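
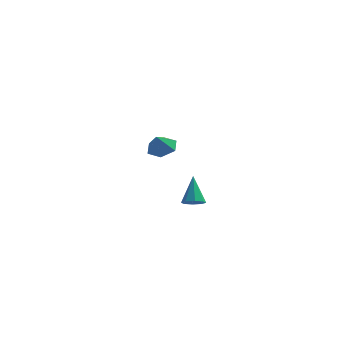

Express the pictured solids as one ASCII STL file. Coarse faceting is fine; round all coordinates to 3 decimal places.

solid 
facet normal 0.096 -0.611 -0.786
outer loop
vertex -0.017 -4.205 -3.438
vertex -0.493 -3.975 -3.675
vertex 0.074 -3.856 -3.698
endloop
endfacet
facet normal 0.892 0.096 0.441
outer loop
vertex -0.017 -4.205 -3.438
vertex 0.074 -3.856 -3.698
vertex -0.647 -3.005 -2.425
endloop
endfacet
facet normal 0.096 -0.610 -0.786
outer loop
vertex 0.074 -3.856 -3.698
vertex -0.493 -3.975 -3.675
vertex -0.168 -3.577 -3.944
endloop
endfacet
facet normal 0.758 0.652 -0.006
outer loop
vertex 0.074 -3.856 -3.698
vertex -0.168 -3.577 -3.944
vertex -0.647 -3.005 -2.425
endloop
endfacet
facet normal 0.097 -0.610 -0.786
outer loop
vertex -0.168 -3.577 -3.944
vertex -0.493 -3.975 -3.675
vertex -0.6 -3.531 -4.033
endloop
endfacet
facet normal 0.162 0.939 -0.302
outer loop
vertex -0.168 -3.577 -3.944
vertex -0.6 -3.531 -4.033
vertex -0.647 -3.005 -2.425
endloop
endfacet
facet normal 0.096 -0.611 -0.786
outer loop
vertex -0.6 -3.531 -4.033
vertex -0.493 -3.975 -3.675
vertex -0.97 -3.745 -3.912
endloop
endfacet
facet normal -0.547 0.791 -0.275
outer loop
vertex -0.6 -3.531 -4.033
vertex -0.97 -3.745 -3.912
vertex -0.647 -3.005 -2.425
endloop
endfacet
facet normal 0.096 -0.610 -0.786
outer loop
vertex -0.97 -3.745 -3.912
vertex -0.493 -3.975 -3.675
vertex -1.061 -4.093 -3.653
endloop
endfacet
facet normal -0.954 0.295 0.061
outer loop
vertex -0.97 -3.745 -3.912
vertex -1.061 -4.093 -3.653
vertex -0.647 -3.005 -2.425
endloop
endfacet
facet normal 0.096 -0.609 -0.787
outer loop
vertex -1.061 -4.093 -3.653
vertex -0.493 -3.975 -3.675
vertex -0.819 -4.373 -3.407
endloop
endfacet
facet normal -0.820 -0.262 0.509
outer loop
vertex -1.061 -4.093 -3.653
vertex -0.819 -4.373 -3.407
vertex -0.647 -3.005 -2.425
endloop
endfacet
facet normal 0.097 -0.609 -0.787
outer loop
vertex -0.819 -4.373 -3.407
vertex -0.493 -3.975 -3.675
vertex -0.387 -4.419 -3.318
endloop
endfacet
facet normal -0.224 -0.550 0.805
outer loop
vertex -0.819 -4.373 -3.407
vertex -0.387 -4.419 -3.318
vertex -0.647 -3.005 -2.425
endloop
endfacet
facet normal 0.097 -0.609 -0.787
outer loop
vertex -0.387 -4.419 -3.318
vertex -0.493 -3.975 -3.675
vertex -0.017 -4.205 -3.438
endloop
endfacet
facet normal 0.484 -0.402 0.777
outer loop
vertex -0.387 -4.419 -3.318
vertex -0.017 -4.205 -3.438
vertex -0.647 -3.005 -2.425
endloop
endfacet
facet normal 0.221 0.408 -0.886
outer loop
vertex -2.274 2.511 -3.574
vertex -2.996 2.92 -3.566
vertex -2.318 3.268 -3.236
endloop
endfacet
facet normal 0.672 -0.269 0.690
outer loop
vertex -2.274 2.511 -3.574
vertex -2.318 3.268 -3.236
vertex -3.224 2.5 -2.654
endloop
endfacet
facet normal 0.222 0.407 -0.886
outer loop
vertex -2.318 3.268 -3.236
vertex -2.996 2.92 -3.566
vertex -3.04 3.677 -3.229
endloop
endfacet
facet normal 0.234 0.397 0.888
outer loop
vertex -2.318 3.268 -3.236
vertex -3.04 3.677 -3.229
vertex -3.224 2.5 -2.654
endloop
endfacet
facet normal 0.223 0.407 -0.886
outer loop
vertex -3.04 3.677 -3.229
vertex -2.996 2.92 -3.566
vertex -3.717 3.33 -3.559
endloop
endfacet
facet normal -0.564 0.432 0.704
outer loop
vertex -3.04 3.677 -3.229
vertex -3.717 3.33 -3.559
vertex -3.224 2.5 -2.654
endloop
endfacet
facet normal 0.223 0.407 -0.886
outer loop
vertex -3.717 3.33 -3.559
vertex -2.996 2.92 -3.566
vertex -3.673 2.573 -3.896
endloop
endfacet
facet normal -0.926 -0.198 0.323
outer loop
vertex -3.717 3.33 -3.559
vertex -3.673 2.573 -3.896
vertex -3.224 2.5 -2.654
endloop
endfacet
facet normal 0.222 0.408 -0.885
outer loop
vertex -3.673 2.573 -3.896
vertex -2.996 2.92 -3.566
vertex -2.951 2.163 -3.904
endloop
endfacet
facet normal -0.489 -0.863 0.126
outer loop
vertex -3.673 2.573 -3.896
vertex -2.951 2.163 -3.904
vertex -3.224 2.5 -2.654
endloop
endfacet
facet normal 0.222 0.409 -0.885
outer loop
vertex -2.951 2.163 -3.904
vertex -2.996 2.92 -3.566
vertex -2.274 2.511 -3.574
endloop
endfacet
facet normal 0.311 -0.899 0.310
outer loop
vertex -2.951 2.163 -3.904
vertex -2.274 2.511 -3.574
vertex -3.224 2.5 -2.654
endloop
endfacet

endsolid


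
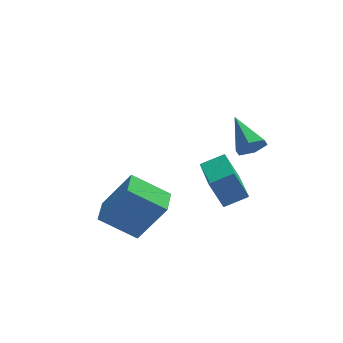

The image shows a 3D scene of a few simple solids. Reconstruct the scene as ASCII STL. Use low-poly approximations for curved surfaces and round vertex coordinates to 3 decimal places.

solid 
facet normal -0.919 -0.060 -0.389
outer loop
vertex 1.132 2.091 -0.875
vertex 1.162 3.64 -1.184
vertex 1.557 1.889 -1.847
endloop
endfacet
facet normal -0.019 -0.981 0.196
outer loop
vertex 2.338 1.94 -1.516
vertex 1.132 2.091 -0.875
vertex 1.557 1.889 -1.847
endloop
endfacet
facet normal -0.919 -0.060 -0.389
outer loop
vertex 1.557 1.889 -1.847
vertex 1.162 3.64 -1.184
vertex 1.587 3.438 -2.156
endloop
endfacet
facet normal 0.394 -0.187 -0.900
outer loop
vertex 1.587 3.438 -2.156
vertex 2.338 1.94 -1.516
vertex 1.557 1.889 -1.847
endloop
endfacet
facet normal -0.394 0.187 0.900
outer loop
vertex 1.132 2.091 -0.875
vertex 1.943 3.691 -0.853
vertex 1.162 3.64 -1.184
endloop
endfacet
facet normal -0.019 -0.981 0.196
outer loop
vertex 1.913 2.142 -0.544
vertex 1.132 2.091 -0.875
vertex 2.338 1.94 -1.516
endloop
endfacet
facet normal -0.394 0.187 0.900
outer loop
vertex 1.913 2.142 -0.544
vertex 1.943 3.691 -0.853
vertex 1.132 2.091 -0.875
endloop
endfacet
facet normal 0.019 0.981 -0.196
outer loop
vertex 1.162 3.64 -1.184
vertex 1.943 3.691 -0.853
vertex 1.587 3.438 -2.156
endloop
endfacet
facet normal 0.394 -0.187 -0.900
outer loop
vertex 2.368 3.489 -1.825
vertex 2.338 1.94 -1.516
vertex 1.587 3.438 -2.156
endloop
endfacet
facet normal 0.019 0.981 -0.196
outer loop
vertex 1.587 3.438 -2.156
vertex 1.943 3.691 -0.853
vertex 2.368 3.489 -1.825
endloop
endfacet
facet normal 0.919 0.060 0.389
outer loop
vertex 2.368 3.489 -1.825
vertex 1.913 2.142 -0.544
vertex 2.338 1.94 -1.516
endloop
endfacet
facet normal 0.919 0.060 0.389
outer loop
vertex 1.943 3.691 -0.853
vertex 1.913 2.142 -0.544
vertex 2.368 3.489 -1.825
endloop
endfacet
facet normal 0.220 -0.867 -0.446
outer loop
vertex 2.479 0.76 1.976
vertex 2.14 0.869 1.597
vertex 2.636 1.018 1.552
endloop
endfacet
facet normal 0.801 0.332 0.499
outer loop
vertex 2.479 0.76 1.976
vertex 2.636 1.018 1.552
vertex 1.86 1.971 2.163
endloop
endfacet
facet normal 0.220 -0.867 -0.446
outer loop
vertex 2.636 1.018 1.552
vertex 2.14 0.869 1.597
vertex 2.297 1.127 1.173
endloop
endfacet
facet normal 0.610 0.715 -0.340
outer loop
vertex 2.636 1.018 1.552
vertex 2.297 1.127 1.173
vertex 1.86 1.971 2.163
endloop
endfacet
facet normal 0.220 -0.867 -0.446
outer loop
vertex 2.297 1.127 1.173
vertex 2.14 0.869 1.597
vertex 1.8 0.978 1.218
endloop
endfacet
facet normal -0.264 0.673 -0.691
outer loop
vertex 2.297 1.127 1.173
vertex 1.8 0.978 1.218
vertex 1.86 1.971 2.163
endloop
endfacet
facet normal 0.220 -0.867 -0.446
outer loop
vertex 1.8 0.978 1.218
vertex 2.14 0.869 1.597
vertex 1.643 0.72 1.642
endloop
endfacet
facet normal -0.948 0.248 -0.200
outer loop
vertex 1.8 0.978 1.218
vertex 1.643 0.72 1.642
vertex 1.86 1.971 2.163
endloop
endfacet
facet normal 0.220 -0.868 -0.446
outer loop
vertex 1.643 0.72 1.642
vertex 2.14 0.869 1.597
vertex 1.983 0.612 2.02
endloop
endfacet
facet normal -0.756 -0.136 0.641
outer loop
vertex 1.643 0.72 1.642
vertex 1.983 0.612 2.02
vertex 1.86 1.971 2.163
endloop
endfacet
facet normal 0.219 -0.868 -0.446
outer loop
vertex 1.983 0.612 2.02
vertex 2.14 0.869 1.597
vertex 2.479 0.76 1.976
endloop
endfacet
facet normal 0.116 -0.094 0.989
outer loop
vertex 1.983 0.612 2.02
vertex 2.479 0.76 1.976
vertex 1.86 1.971 2.163
endloop
endfacet
facet normal -0.528 0.124 -0.840
outer loop
vertex -2.312 1.281 -1.339
vertex -2.057 2.154 -1.37
vertex -1.198 0.928 -2.091
endloop
endfacet
facet normal -0.281 -0.959 0.034
outer loop
vertex -0.343 0.726 -0.73
vertex -2.312 1.281 -1.339
vertex -1.198 0.928 -2.091
endloop
endfacet
facet normal -0.527 0.125 -0.840
outer loop
vertex -1.198 0.928 -2.091
vertex -2.057 2.154 -1.37
vertex -0.942 1.801 -2.122
endloop
endfacet
facet normal 0.802 -0.254 -0.541
outer loop
vertex -0.942 1.801 -2.122
vertex -0.343 0.726 -0.73
vertex -1.198 0.928 -2.091
endloop
endfacet
facet normal -0.802 0.253 0.541
outer loop
vertex -2.312 1.281 -1.339
vertex -1.202 1.952 -0.009
vertex -2.057 2.154 -1.37
endloop
endfacet
facet normal -0.281 -0.959 0.034
outer loop
vertex -1.458 1.079 0.022
vertex -2.312 1.281 -1.339
vertex -0.343 0.726 -0.73
endloop
endfacet
facet normal -0.802 0.254 0.541
outer loop
vertex -1.458 1.079 0.022
vertex -1.202 1.952 -0.009
vertex -2.312 1.281 -1.339
endloop
endfacet
facet normal 0.281 0.959 -0.034
outer loop
vertex -2.057 2.154 -1.37
vertex -1.202 1.952 -0.009
vertex -0.942 1.801 -2.122
endloop
endfacet
facet normal 0.802 -0.253 -0.541
outer loop
vertex -0.088 1.599 -0.761
vertex -0.343 0.726 -0.73
vertex -0.942 1.801 -2.122
endloop
endfacet
facet normal 0.281 0.959 -0.034
outer loop
vertex -0.942 1.801 -2.122
vertex -1.202 1.952 -0.009
vertex -0.088 1.599 -0.761
endloop
endfacet
facet normal 0.527 -0.124 0.840
outer loop
vertex -0.088 1.599 -0.761
vertex -1.458 1.079 0.022
vertex -0.343 0.726 -0.73
endloop
endfacet
facet normal 0.528 -0.125 0.840
outer loop
vertex -1.202 1.952 -0.009
vertex -1.458 1.079 0.022
vertex -0.088 1.599 -0.761
endloop
endfacet

endsolid


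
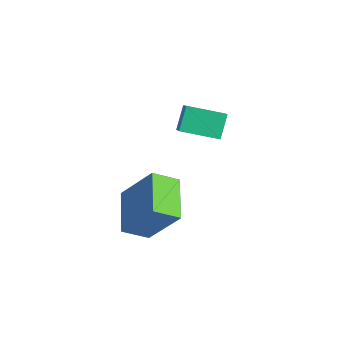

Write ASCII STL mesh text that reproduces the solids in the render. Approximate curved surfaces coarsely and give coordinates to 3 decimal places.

solid 
facet normal -0.499 -0.339 -0.798
outer loop
vertex -2.137 -0.251 -4.397
vertex -3.474 0.505 -3.882
vertex -1.865 0.591 -4.925
endloop
endfacet
facet normal 0.825 -0.466 -0.319
outer loop
vertex -0.946 1.215 -3.458
vertex -2.137 -0.251 -4.397
vertex -1.865 0.591 -4.925
endloop
endfacet
facet normal -0.499 -0.339 -0.798
outer loop
vertex -1.865 0.591 -4.925
vertex -3.474 0.505 -3.882
vertex -3.202 1.347 -4.41
endloop
endfacet
facet normal 0.264 0.817 -0.513
outer loop
vertex -3.202 1.347 -4.41
vertex -0.946 1.215 -3.458
vertex -1.865 0.591 -4.925
endloop
endfacet
facet normal -0.264 -0.817 0.513
outer loop
vertex -2.137 -0.251 -4.397
vertex -2.555 1.129 -2.415
vertex -3.474 0.505 -3.882
endloop
endfacet
facet normal 0.825 -0.466 -0.319
outer loop
vertex -1.218 0.373 -2.93
vertex -2.137 -0.251 -4.397
vertex -0.946 1.215 -3.458
endloop
endfacet
facet normal -0.264 -0.817 0.513
outer loop
vertex -1.218 0.373 -2.93
vertex -2.555 1.129 -2.415
vertex -2.137 -0.251 -4.397
endloop
endfacet
facet normal -0.825 0.466 0.319
outer loop
vertex -3.474 0.505 -3.882
vertex -2.555 1.129 -2.415
vertex -3.202 1.347 -4.41
endloop
endfacet
facet normal 0.264 0.817 -0.513
outer loop
vertex -2.283 1.971 -2.943
vertex -0.946 1.215 -3.458
vertex -3.202 1.347 -4.41
endloop
endfacet
facet normal -0.825 0.466 0.319
outer loop
vertex -3.202 1.347 -4.41
vertex -2.555 1.129 -2.415
vertex -2.283 1.971 -2.943
endloop
endfacet
facet normal 0.499 0.339 0.798
outer loop
vertex -2.283 1.971 -2.943
vertex -1.218 0.373 -2.93
vertex -0.946 1.215 -3.458
endloop
endfacet
facet normal 0.499 0.339 0.798
outer loop
vertex -2.555 1.129 -2.415
vertex -1.218 0.373 -2.93
vertex -2.283 1.971 -2.943
endloop
endfacet
facet normal -0.412 0.519 0.749
outer loop
vertex -2.556 2.378 0.342
vertex -1.781 3.396 0.063
vertex -3.734 2.982 -0.723
endloop
endfacet
facet normal -0.592 -0.778 0.213
outer loop
vertex -3.339 2.484 -1.443
vertex -2.556 2.378 0.342
vertex -3.734 2.982 -0.723
endloop
endfacet
facet normal -0.412 0.519 0.749
outer loop
vertex -3.734 2.982 -0.723
vertex -1.781 3.396 0.063
vertex -2.959 4.0 -1.003
endloop
endfacet
facet normal -0.694 0.356 -0.626
outer loop
vertex -2.959 4.0 -1.003
vertex -3.339 2.484 -1.443
vertex -3.734 2.982 -0.723
endloop
endfacet
facet normal 0.693 -0.356 0.627
outer loop
vertex -2.556 2.378 0.342
vertex -1.386 2.898 -0.657
vertex -1.781 3.396 0.063
endloop
endfacet
facet normal -0.592 -0.777 0.213
outer loop
vertex -2.161 1.88 -0.377
vertex -2.556 2.378 0.342
vertex -3.339 2.484 -1.443
endloop
endfacet
facet normal 0.693 -0.355 0.627
outer loop
vertex -2.161 1.88 -0.377
vertex -1.386 2.898 -0.657
vertex -2.556 2.378 0.342
endloop
endfacet
facet normal 0.592 0.778 -0.213
outer loop
vertex -1.781 3.396 0.063
vertex -1.386 2.898 -0.657
vertex -2.959 4.0 -1.003
endloop
endfacet
facet normal -0.693 0.356 -0.627
outer loop
vertex -2.564 3.502 -1.722
vertex -3.339 2.484 -1.443
vertex -2.959 4.0 -1.003
endloop
endfacet
facet normal 0.592 0.777 -0.213
outer loop
vertex -2.959 4.0 -1.003
vertex -1.386 2.898 -0.657
vertex -2.564 3.502 -1.722
endloop
endfacet
facet normal 0.412 -0.519 -0.749
outer loop
vertex -2.564 3.502 -1.722
vertex -2.161 1.88 -0.377
vertex -3.339 2.484 -1.443
endloop
endfacet
facet normal 0.411 -0.519 -0.749
outer loop
vertex -1.386 2.898 -0.657
vertex -2.161 1.88 -0.377
vertex -2.564 3.502 -1.722
endloop
endfacet

endsolid


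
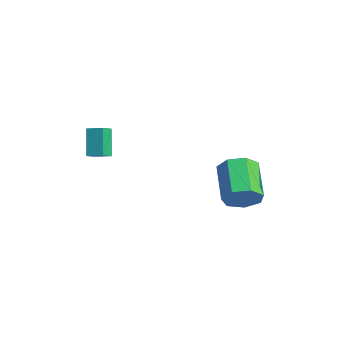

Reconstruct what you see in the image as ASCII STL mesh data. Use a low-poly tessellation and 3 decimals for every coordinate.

solid 
facet normal 0.848 -0.253 -0.466
outer loop
vertex 4.497 2.82 1.445
vertex 3.98 2.656 0.593
vertex 4.411 3.511 0.914
endloop
endfacet
facet normal 0.522 0.560 0.644
outer loop
vertex 4.497 2.82 1.445
vertex 4.411 3.511 0.914
vertex 2.658 3.368 2.458
endloop
endfacet
facet normal 0.522 0.560 0.644
outer loop
vertex 2.658 3.368 2.458
vertex 4.411 3.511 0.914
vertex 2.572 4.059 1.927
endloop
endfacet
facet normal -0.847 0.253 0.467
outer loop
vertex 2.658 3.368 2.458
vertex 2.572 4.059 1.927
vertex 2.14 3.204 1.607
endloop
endfacet
facet normal 0.847 -0.252 -0.467
outer loop
vertex 4.411 3.511 0.914
vertex 3.98 2.656 0.593
vertex 3.999 3.559 0.141
endloop
endfacet
facet normal 0.248 0.966 -0.072
outer loop
vertex 4.411 3.511 0.914
vertex 3.999 3.559 0.141
vertex 2.572 4.059 1.927
endloop
endfacet
facet normal 0.248 0.966 -0.072
outer loop
vertex 2.572 4.059 1.927
vertex 3.999 3.559 0.141
vertex 2.16 4.107 1.155
endloop
endfacet
facet normal -0.847 0.253 0.468
outer loop
vertex 2.572 4.059 1.927
vertex 2.16 4.107 1.155
vertex 2.14 3.204 1.607
endloop
endfacet
facet normal 0.847 -0.252 -0.467
outer loop
vertex 3.999 3.559 0.141
vertex 3.98 2.656 0.593
vertex 3.573 2.927 -0.291
endloop
endfacet
facet normal -0.213 0.645 -0.734
outer loop
vertex 3.999 3.559 0.141
vertex 3.573 2.927 -0.291
vertex 2.16 4.107 1.155
endloop
endfacet
facet normal -0.213 0.645 -0.734
outer loop
vertex 2.16 4.107 1.155
vertex 3.573 2.927 -0.291
vertex 1.734 3.475 0.723
endloop
endfacet
facet normal -0.848 0.252 0.467
outer loop
vertex 2.16 4.107 1.155
vertex 1.734 3.475 0.723
vertex 2.14 3.204 1.607
endloop
endfacet
facet normal 0.847 -0.252 -0.467
outer loop
vertex 3.573 2.927 -0.291
vertex 3.98 2.656 0.593
vertex 3.453 2.091 -0.057
endloop
endfacet
facet normal -0.513 -0.162 -0.843
outer loop
vertex 3.573 2.927 -0.291
vertex 3.453 2.091 -0.057
vertex 1.734 3.475 0.723
endloop
endfacet
facet normal -0.513 -0.161 -0.843
outer loop
vertex 1.734 3.475 0.723
vertex 3.453 2.091 -0.057
vertex 1.614 2.638 0.956
endloop
endfacet
facet normal -0.848 0.251 0.467
outer loop
vertex 1.734 3.475 0.723
vertex 1.614 2.638 0.956
vertex 2.14 3.204 1.607
endloop
endfacet
facet normal 0.847 -0.253 -0.467
outer loop
vertex 3.453 2.091 -0.057
vertex 3.98 2.656 0.593
vertex 3.729 1.68 0.667
endloop
endfacet
facet normal -0.427 -0.847 -0.318
outer loop
vertex 3.453 2.091 -0.057
vertex 3.729 1.68 0.667
vertex 1.614 2.638 0.956
endloop
endfacet
facet normal -0.427 -0.847 -0.317
outer loop
vertex 1.614 2.638 0.956
vertex 3.729 1.68 0.667
vertex 1.89 2.228 1.68
endloop
endfacet
facet normal -0.848 0.252 0.466
outer loop
vertex 1.614 2.638 0.956
vertex 1.89 2.228 1.68
vertex 2.14 3.204 1.607
endloop
endfacet
facet normal 0.847 -0.253 -0.467
outer loop
vertex 3.729 1.68 0.667
vertex 3.98 2.656 0.593
vertex 4.194 2.005 1.335
endloop
endfacet
facet normal -0.019 -0.894 0.448
outer loop
vertex 3.729 1.68 0.667
vertex 4.194 2.005 1.335
vertex 1.89 2.228 1.68
endloop
endfacet
facet normal -0.019 -0.894 0.448
outer loop
vertex 1.89 2.228 1.68
vertex 4.194 2.005 1.335
vertex 2.355 2.553 2.348
endloop
endfacet
facet normal -0.847 0.252 0.467
outer loop
vertex 1.89 2.228 1.68
vertex 2.355 2.553 2.348
vertex 2.14 3.204 1.607
endloop
endfacet
facet normal 0.848 -0.252 -0.466
outer loop
vertex 4.194 2.005 1.335
vertex 3.98 2.656 0.593
vertex 4.497 2.82 1.445
endloop
endfacet
facet normal 0.402 -0.268 0.875
outer loop
vertex 4.194 2.005 1.335
vertex 4.497 2.82 1.445
vertex 2.355 2.553 2.348
endloop
endfacet
facet normal 0.402 -0.268 0.875
outer loop
vertex 2.355 2.553 2.348
vertex 4.497 2.82 1.445
vertex 2.658 3.368 2.458
endloop
endfacet
facet normal -0.847 0.252 0.467
outer loop
vertex 2.355 2.553 2.348
vertex 2.658 3.368 2.458
vertex 2.14 3.204 1.607
endloop
endfacet
facet normal -0.527 0.198 0.827
outer loop
vertex -0.445 -3.339 4.224
vertex 0.124 -2.747 4.445
vertex -0.901 -2.739 3.79
endloop
endfacet
facet normal -0.669 -0.696 -0.260
outer loop
vertex -0.064 -3.053 2.475
vertex -0.445 -3.339 4.224
vertex -0.901 -2.739 3.79
endloop
endfacet
facet normal -0.527 0.198 0.827
outer loop
vertex -0.901 -2.739 3.79
vertex 0.124 -2.747 4.445
vertex -0.332 -2.147 4.011
endloop
endfacet
facet normal -0.524 0.690 -0.499
outer loop
vertex -0.332 -2.147 4.011
vertex -0.064 -3.053 2.475
vertex -0.901 -2.739 3.79
endloop
endfacet
facet normal 0.524 -0.690 0.499
outer loop
vertex -0.445 -3.339 4.224
vertex 0.961 -3.061 3.13
vertex 0.124 -2.747 4.445
endloop
endfacet
facet normal -0.669 -0.696 -0.260
outer loop
vertex 0.392 -3.653 2.909
vertex -0.445 -3.339 4.224
vertex -0.064 -3.053 2.475
endloop
endfacet
facet normal 0.524 -0.690 0.499
outer loop
vertex 0.392 -3.653 2.909
vertex 0.961 -3.061 3.13
vertex -0.445 -3.339 4.224
endloop
endfacet
facet normal 0.669 0.696 0.260
outer loop
vertex 0.124 -2.747 4.445
vertex 0.961 -3.061 3.13
vertex -0.332 -2.147 4.011
endloop
endfacet
facet normal -0.524 0.690 -0.499
outer loop
vertex 0.505 -2.461 2.696
vertex -0.064 -3.053 2.475
vertex -0.332 -2.147 4.011
endloop
endfacet
facet normal 0.669 0.696 0.260
outer loop
vertex -0.332 -2.147 4.011
vertex 0.961 -3.061 3.13
vertex 0.505 -2.461 2.696
endloop
endfacet
facet normal 0.527 -0.198 -0.827
outer loop
vertex 0.505 -2.461 2.696
vertex 0.392 -3.653 2.909
vertex -0.064 -3.053 2.475
endloop
endfacet
facet normal 0.527 -0.198 -0.827
outer loop
vertex 0.961 -3.061 3.13
vertex 0.392 -3.653 2.909
vertex 0.505 -2.461 2.696
endloop
endfacet

endsolid


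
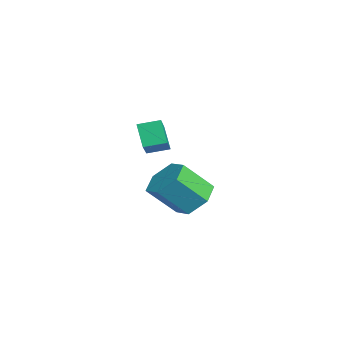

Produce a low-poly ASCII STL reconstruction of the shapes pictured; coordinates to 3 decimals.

solid 
facet normal -0.039 0.694 -0.719
outer loop
vertex -1.683 0.417 -0.942
vertex -2.594 0.114 -1.185
vertex -2.473 0.824 -0.506
endloop
endfacet
facet normal 0.601 0.591 0.538
outer loop
vertex -1.683 0.417 -0.942
vertex -2.473 0.824 -0.506
vertex -1.615 -0.791 0.308
endloop
endfacet
facet normal 0.602 0.591 0.538
outer loop
vertex -1.615 -0.791 0.308
vertex -2.473 0.824 -0.506
vertex -2.405 -0.384 0.745
endloop
endfacet
facet normal 0.039 -0.695 0.718
outer loop
vertex -1.615 -0.791 0.308
vertex -2.405 -0.384 0.745
vertex -2.526 -1.094 0.065
endloop
endfacet
facet normal -0.039 0.694 -0.719
outer loop
vertex -2.473 0.824 -0.506
vertex -2.594 0.114 -1.185
vertex -3.384 0.521 -0.749
endloop
endfacet
facet normal -0.390 0.652 0.650
outer loop
vertex -2.473 0.824 -0.506
vertex -3.384 0.521 -0.749
vertex -2.405 -0.384 0.745
endloop
endfacet
facet normal -0.390 0.652 0.650
outer loop
vertex -2.405 -0.384 0.745
vertex -3.384 0.521 -0.749
vertex -3.316 -0.687 0.502
endloop
endfacet
facet normal 0.039 -0.695 0.718
outer loop
vertex -2.405 -0.384 0.745
vertex -3.316 -0.687 0.502
vertex -2.526 -1.094 0.065
endloop
endfacet
facet normal -0.039 0.694 -0.719
outer loop
vertex -3.384 0.521 -0.749
vertex -2.594 0.114 -1.185
vertex -3.505 -0.189 -1.428
endloop
endfacet
facet normal -0.992 0.061 0.113
outer loop
vertex -3.384 0.521 -0.749
vertex -3.505 -0.189 -1.428
vertex -3.316 -0.687 0.502
endloop
endfacet
facet normal -0.992 0.061 0.113
outer loop
vertex -3.316 -0.687 0.502
vertex -3.505 -0.189 -1.428
vertex -3.437 -1.397 -0.178
endloop
endfacet
facet normal 0.039 -0.695 0.718
outer loop
vertex -3.316 -0.687 0.502
vertex -3.437 -1.397 -0.178
vertex -2.526 -1.094 0.065
endloop
endfacet
facet normal -0.039 0.695 -0.718
outer loop
vertex -3.505 -0.189 -1.428
vertex -2.594 0.114 -1.185
vertex -2.715 -0.596 -1.865
endloop
endfacet
facet normal -0.602 -0.590 -0.538
outer loop
vertex -3.505 -0.189 -1.428
vertex -2.715 -0.596 -1.865
vertex -3.437 -1.397 -0.178
endloop
endfacet
facet normal -0.601 -0.591 -0.538
outer loop
vertex -3.437 -1.397 -0.178
vertex -2.715 -0.596 -1.865
vertex -2.647 -1.804 -0.614
endloop
endfacet
facet normal 0.039 -0.694 0.719
outer loop
vertex -3.437 -1.397 -0.178
vertex -2.647 -1.804 -0.614
vertex -2.526 -1.094 0.065
endloop
endfacet
facet normal -0.039 0.695 -0.718
outer loop
vertex -2.715 -0.596 -1.865
vertex -2.594 0.114 -1.185
vertex -1.804 -0.293 -1.622
endloop
endfacet
facet normal 0.390 -0.652 -0.650
outer loop
vertex -2.715 -0.596 -1.865
vertex -1.804 -0.293 -1.622
vertex -2.647 -1.804 -0.614
endloop
endfacet
facet normal 0.390 -0.652 -0.650
outer loop
vertex -2.647 -1.804 -0.614
vertex -1.804 -0.293 -1.622
vertex -1.736 -1.501 -0.371
endloop
endfacet
facet normal 0.039 -0.694 0.719
outer loop
vertex -2.647 -1.804 -0.614
vertex -1.736 -1.501 -0.371
vertex -2.526 -1.094 0.065
endloop
endfacet
facet normal -0.039 0.695 -0.718
outer loop
vertex -1.804 -0.293 -1.622
vertex -2.594 0.114 -1.185
vertex -1.683 0.417 -0.942
endloop
endfacet
facet normal 0.992 -0.061 -0.113
outer loop
vertex -1.804 -0.293 -1.622
vertex -1.683 0.417 -0.942
vertex -1.736 -1.501 -0.371
endloop
endfacet
facet normal 0.992 -0.061 -0.113
outer loop
vertex -1.736 -1.501 -0.371
vertex -1.683 0.417 -0.942
vertex -1.615 -0.791 0.308
endloop
endfacet
facet normal 0.039 -0.694 0.719
outer loop
vertex -1.736 -1.501 -0.371
vertex -1.615 -0.791 0.308
vertex -2.526 -1.094 0.065
endloop
endfacet
facet normal -0.563 -0.114 0.819
outer loop
vertex 0.966 -2.687 4.163
vertex 1.072 -1.824 4.356
vertex -0.171 -2.382 3.424
endloop
endfacet
facet normal -0.119 -0.969 -0.217
outer loop
vertex 0.448 -2.256 2.524
vertex 0.966 -2.687 4.163
vertex -0.171 -2.382 3.424
endloop
endfacet
facet normal -0.563 -0.114 0.819
outer loop
vertex -0.171 -2.382 3.424
vertex 1.072 -1.824 4.356
vertex -0.065 -1.519 3.617
endloop
endfacet
facet normal -0.818 0.219 -0.532
outer loop
vertex -0.065 -1.519 3.617
vertex 0.448 -2.256 2.524
vertex -0.171 -2.382 3.424
endloop
endfacet
facet normal 0.818 -0.219 0.532
outer loop
vertex 0.966 -2.687 4.163
vertex 1.691 -1.698 3.456
vertex 1.072 -1.824 4.356
endloop
endfacet
facet normal -0.119 -0.969 -0.217
outer loop
vertex 1.585 -2.561 3.263
vertex 0.966 -2.687 4.163
vertex 0.448 -2.256 2.524
endloop
endfacet
facet normal 0.818 -0.219 0.532
outer loop
vertex 1.585 -2.561 3.263
vertex 1.691 -1.698 3.456
vertex 0.966 -2.687 4.163
endloop
endfacet
facet normal 0.119 0.969 0.217
outer loop
vertex 1.072 -1.824 4.356
vertex 1.691 -1.698 3.456
vertex -0.065 -1.519 3.617
endloop
endfacet
facet normal -0.818 0.219 -0.532
outer loop
vertex 0.554 -1.393 2.717
vertex 0.448 -2.256 2.524
vertex -0.065 -1.519 3.617
endloop
endfacet
facet normal 0.119 0.969 0.217
outer loop
vertex -0.065 -1.519 3.617
vertex 1.691 -1.698 3.456
vertex 0.554 -1.393 2.717
endloop
endfacet
facet normal 0.563 0.114 -0.819
outer loop
vertex 0.554 -1.393 2.717
vertex 1.585 -2.561 3.263
vertex 0.448 -2.256 2.524
endloop
endfacet
facet normal 0.563 0.114 -0.819
outer loop
vertex 1.691 -1.698 3.456
vertex 1.585 -2.561 3.263
vertex 0.554 -1.393 2.717
endloop
endfacet

endsolid


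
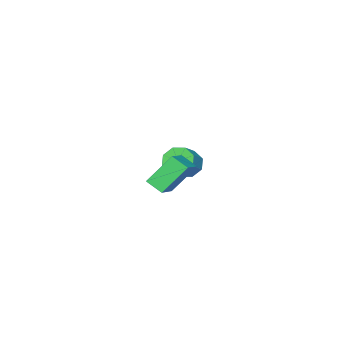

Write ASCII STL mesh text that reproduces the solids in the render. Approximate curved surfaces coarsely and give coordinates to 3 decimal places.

solid 
facet normal -0.814 -0.383 -0.436
outer loop
vertex 2.776 1.403 0.072
vertex 1.586 2.104 1.68
vertex 2.615 2.352 -0.461
endloop
endfacet
facet normal 0.561 -0.331 -0.759
outer loop
vertex 4.074 3.036 0.32
vertex 2.776 1.403 0.072
vertex 2.615 2.352 -0.461
endloop
endfacet
facet normal -0.815 -0.382 -0.436
outer loop
vertex 2.615 2.352 -0.461
vertex 1.586 2.104 1.68
vertex 1.426 3.053 1.148
endloop
endfacet
facet normal -0.146 0.863 -0.484
outer loop
vertex 1.426 3.053 1.148
vertex 4.074 3.036 0.32
vertex 2.615 2.352 -0.461
endloop
endfacet
facet normal 0.146 -0.863 0.484
outer loop
vertex 2.776 1.403 0.072
vertex 3.045 2.788 2.461
vertex 1.586 2.104 1.68
endloop
endfacet
facet normal 0.561 -0.331 -0.759
outer loop
vertex 4.234 2.087 0.852
vertex 2.776 1.403 0.072
vertex 4.074 3.036 0.32
endloop
endfacet
facet normal 0.146 -0.863 0.484
outer loop
vertex 4.234 2.087 0.852
vertex 3.045 2.788 2.461
vertex 2.776 1.403 0.072
endloop
endfacet
facet normal -0.561 0.331 0.759
outer loop
vertex 1.586 2.104 1.68
vertex 3.045 2.788 2.461
vertex 1.426 3.053 1.148
endloop
endfacet
facet normal -0.146 0.863 -0.484
outer loop
vertex 2.884 3.737 1.928
vertex 4.074 3.036 0.32
vertex 1.426 3.053 1.148
endloop
endfacet
facet normal -0.561 0.331 0.759
outer loop
vertex 1.426 3.053 1.148
vertex 3.045 2.788 2.461
vertex 2.884 3.737 1.928
endloop
endfacet
facet normal 0.815 0.382 0.436
outer loop
vertex 2.884 3.737 1.928
vertex 4.234 2.087 0.852
vertex 4.074 3.036 0.32
endloop
endfacet
facet normal 0.815 0.383 0.435
outer loop
vertex 3.045 2.788 2.461
vertex 4.234 2.087 0.852
vertex 2.884 3.737 1.928
endloop
endfacet
facet normal -0.776 -0.227 -0.589
outer loop
vertex -3.603 -3.498 -3.66
vertex -4.155 -2.802 -3.201
vertex -3.548 -2.813 -3.996
endloop
endfacet
facet normal 0.627 -0.383 -0.679
outer loop
vertex -3.603 -3.498 -3.66
vertex -3.548 -2.813 -3.996
vertex -2.494 -3.175 -2.818
endloop
endfacet
facet normal 0.627 -0.383 -0.679
outer loop
vertex -2.494 -3.175 -2.818
vertex -3.548 -2.813 -3.996
vertex -2.439 -2.489 -3.154
endloop
endfacet
facet normal 0.776 0.226 0.589
outer loop
vertex -2.494 -3.175 -2.818
vertex -2.439 -2.489 -3.154
vertex -3.045 -2.478 -2.359
endloop
endfacet
facet normal -0.776 -0.226 -0.589
outer loop
vertex -3.548 -2.813 -3.996
vertex -4.155 -2.802 -3.201
vertex -3.848 -2.121 -3.866
endloop
endfacet
facet normal 0.494 0.363 -0.790
outer loop
vertex -3.548 -2.813 -3.996
vertex -3.848 -2.121 -3.866
vertex -2.439 -2.489 -3.154
endloop
endfacet
facet normal 0.494 0.363 -0.790
outer loop
vertex -2.439 -2.489 -3.154
vertex -3.848 -2.121 -3.866
vertex -2.739 -1.797 -3.024
endloop
endfacet
facet normal 0.776 0.226 0.589
outer loop
vertex -2.439 -2.489 -3.154
vertex -2.739 -1.797 -3.024
vertex -3.045 -2.478 -2.359
endloop
endfacet
facet normal -0.775 -0.226 -0.590
outer loop
vertex -3.848 -2.121 -3.866
vertex -4.155 -2.802 -3.201
vertex -4.328 -1.828 -3.347
endloop
endfacet
facet normal 0.072 0.896 -0.439
outer loop
vertex -3.848 -2.121 -3.866
vertex -4.328 -1.828 -3.347
vertex -2.739 -1.797 -3.024
endloop
endfacet
facet normal 0.072 0.896 -0.439
outer loop
vertex -2.739 -1.797 -3.024
vertex -4.328 -1.828 -3.347
vertex -3.219 -1.504 -2.505
endloop
endfacet
facet normal 0.776 0.227 0.589
outer loop
vertex -2.739 -1.797 -3.024
vertex -3.219 -1.504 -2.505
vertex -3.045 -2.478 -2.359
endloop
endfacet
facet normal -0.776 -0.226 -0.589
outer loop
vertex -4.328 -1.828 -3.347
vertex -4.155 -2.802 -3.201
vertex -4.706 -2.105 -2.742
endloop
endfacet
facet normal -0.392 0.904 0.169
outer loop
vertex -4.328 -1.828 -3.347
vertex -4.706 -2.105 -2.742
vertex -3.219 -1.504 -2.505
endloop
endfacet
facet normal -0.392 0.904 0.170
outer loop
vertex -3.219 -1.504 -2.505
vertex -4.706 -2.105 -2.742
vertex -3.597 -1.782 -1.9
endloop
endfacet
facet normal 0.776 0.227 0.589
outer loop
vertex -3.219 -1.504 -2.505
vertex -3.597 -1.782 -1.9
vertex -3.045 -2.478 -2.359
endloop
endfacet
facet normal -0.776 -0.226 -0.589
outer loop
vertex -4.706 -2.105 -2.742
vertex -4.155 -2.802 -3.201
vertex -4.761 -2.791 -2.406
endloop
endfacet
facet normal -0.627 0.383 0.679
outer loop
vertex -4.706 -2.105 -2.742
vertex -4.761 -2.791 -2.406
vertex -3.597 -1.782 -1.9
endloop
endfacet
facet normal -0.627 0.383 0.678
outer loop
vertex -3.597 -1.782 -1.9
vertex -4.761 -2.791 -2.406
vertex -3.652 -2.467 -1.564
endloop
endfacet
facet normal 0.776 0.227 0.589
outer loop
vertex -3.597 -1.782 -1.9
vertex -3.652 -2.467 -1.564
vertex -3.045 -2.478 -2.359
endloop
endfacet
facet normal -0.776 -0.226 -0.589
outer loop
vertex -4.761 -2.791 -2.406
vertex -4.155 -2.802 -3.201
vertex -4.461 -3.483 -2.536
endloop
endfacet
facet normal -0.494 -0.363 0.790
outer loop
vertex -4.761 -2.791 -2.406
vertex -4.461 -3.483 -2.536
vertex -3.652 -2.467 -1.564
endloop
endfacet
facet normal -0.494 -0.363 0.790
outer loop
vertex -3.652 -2.467 -1.564
vertex -4.461 -3.483 -2.536
vertex -3.352 -3.159 -1.694
endloop
endfacet
facet normal 0.776 0.226 0.589
outer loop
vertex -3.652 -2.467 -1.564
vertex -3.352 -3.159 -1.694
vertex -3.045 -2.478 -2.359
endloop
endfacet
facet normal -0.776 -0.227 -0.589
outer loop
vertex -4.461 -3.483 -2.536
vertex -4.155 -2.802 -3.201
vertex -3.981 -3.776 -3.055
endloop
endfacet
facet normal -0.072 -0.896 0.439
outer loop
vertex -4.461 -3.483 -2.536
vertex -3.981 -3.776 -3.055
vertex -3.352 -3.159 -1.694
endloop
endfacet
facet normal -0.072 -0.896 0.439
outer loop
vertex -3.352 -3.159 -1.694
vertex -3.981 -3.776 -3.055
vertex -2.872 -3.452 -2.213
endloop
endfacet
facet normal 0.775 0.226 0.590
outer loop
vertex -3.352 -3.159 -1.694
vertex -2.872 -3.452 -2.213
vertex -3.045 -2.478 -2.359
endloop
endfacet
facet normal -0.776 -0.227 -0.589
outer loop
vertex -3.981 -3.776 -3.055
vertex -4.155 -2.802 -3.201
vertex -3.603 -3.498 -3.66
endloop
endfacet
facet normal 0.393 -0.904 -0.170
outer loop
vertex -3.981 -3.776 -3.055
vertex -3.603 -3.498 -3.66
vertex -2.872 -3.452 -2.213
endloop
endfacet
facet normal 0.392 -0.904 -0.169
outer loop
vertex -2.872 -3.452 -2.213
vertex -3.603 -3.498 -3.66
vertex -2.494 -3.175 -2.818
endloop
endfacet
facet normal 0.776 0.226 0.589
outer loop
vertex -2.872 -3.452 -2.213
vertex -2.494 -3.175 -2.818
vertex -3.045 -2.478 -2.359
endloop
endfacet

endsolid


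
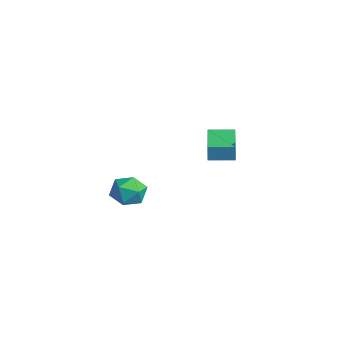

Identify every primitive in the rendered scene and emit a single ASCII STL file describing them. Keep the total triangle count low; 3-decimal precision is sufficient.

solid 
facet normal -0.974 -0.045 0.222
outer loop
vertex -0.228 -2.023 0.581
vertex -0.021 -2.215 1.452
vertex -0.122 -1.345 1.186
endloop
endfacet
facet normal -0.855 0.413 -0.314
outer loop
vertex -0.228 -2.023 0.581
vertex -0.122 -1.345 1.186
vertex 0.226 -1.265 0.343
endloop
endfacet
facet normal -0.536 0.057 -0.842
outer loop
vertex -0.228 -2.023 0.581
vertex 0.226 -1.265 0.343
vertex 0.54 -2.085 0.088
endloop
endfacet
facet normal -0.458 -0.622 -0.635
outer loop
vertex -0.228 -2.023 0.581
vertex 0.54 -2.085 0.088
vertex 0.388 -2.672 0.773
endloop
endfacet
facet normal -0.728 -0.685 0.022
outer loop
vertex -0.228 -2.023 0.581
vertex 0.388 -2.672 0.773
vertex -0.021 -2.215 1.452
endloop
endfacet
facet normal -0.402 0.912 -0.079
outer loop
vertex 0.226 -1.265 0.343
vertex -0.122 -1.345 1.186
vertex 0.712 -0.988 1.067
endloop
endfacet
facet normal -0.594 0.171 0.786
outer loop
vertex -0.122 -1.345 1.186
vertex -0.021 -2.215 1.452
vertex 0.56 -1.575 1.752
endloop
endfacet
facet normal -0.197 -0.864 0.463
outer loop
vertex -0.021 -2.215 1.452
vertex 0.388 -2.672 0.773
vertex 0.874 -2.395 1.497
endloop
endfacet
facet normal 0.241 -0.763 -0.600
outer loop
vertex 0.388 -2.672 0.773
vertex 0.54 -2.085 0.088
vertex 1.222 -2.315 0.654
endloop
endfacet
facet normal 0.114 0.335 -0.935
outer loop
vertex 0.54 -2.085 0.088
vertex 0.226 -1.265 0.343
vertex 1.121 -1.445 0.388
endloop
endfacet
facet normal 0.458 0.622 0.635
outer loop
vertex 1.328 -1.637 1.259
vertex 0.712 -0.988 1.067
vertex 0.56 -1.575 1.752
endloop
endfacet
facet normal 0.536 -0.057 0.842
outer loop
vertex 1.328 -1.637 1.259
vertex 0.56 -1.575 1.752
vertex 0.874 -2.395 1.497
endloop
endfacet
facet normal 0.855 -0.413 0.314
outer loop
vertex 1.328 -1.637 1.259
vertex 0.874 -2.395 1.497
vertex 1.222 -2.315 0.654
endloop
endfacet
facet normal 0.974 0.045 -0.222
outer loop
vertex 1.328 -1.637 1.259
vertex 1.222 -2.315 0.654
vertex 1.121 -1.445 0.388
endloop
endfacet
facet normal 0.728 0.685 -0.022
outer loop
vertex 1.328 -1.637 1.259
vertex 1.121 -1.445 0.388
vertex 0.712 -0.988 1.067
endloop
endfacet
facet normal -0.241 0.763 0.600
outer loop
vertex 0.56 -1.575 1.752
vertex 0.712 -0.988 1.067
vertex -0.122 -1.345 1.186
endloop
endfacet
facet normal -0.114 -0.335 0.935
outer loop
vertex 0.874 -2.395 1.497
vertex 0.56 -1.575 1.752
vertex -0.021 -2.215 1.452
endloop
endfacet
facet normal 0.402 -0.912 0.079
outer loop
vertex 1.222 -2.315 0.654
vertex 0.874 -2.395 1.497
vertex 0.388 -2.672 0.773
endloop
endfacet
facet normal 0.594 -0.171 -0.786
outer loop
vertex 1.121 -1.445 0.388
vertex 1.222 -2.315 0.654
vertex 0.54 -2.085 0.088
endloop
endfacet
facet normal 0.197 0.864 -0.463
outer loop
vertex 0.712 -0.988 1.067
vertex 1.121 -1.445 0.388
vertex 0.226 -1.265 0.343
endloop
endfacet
facet normal -0.912 0.410 0.035
outer loop
vertex -3.37 3.714 1.575
vertex -2.845 4.881 1.593
vertex -3.393 3.737 0.695
endloop
endfacet
facet normal -0.410 -0.912 -0.013
outer loop
vertex -1.615 2.939 0.627
vertex -3.37 3.714 1.575
vertex -3.393 3.737 0.695
endloop
endfacet
facet normal -0.912 0.409 0.035
outer loop
vertex -3.393 3.737 0.695
vertex -2.845 4.881 1.593
vertex -2.868 4.905 0.713
endloop
endfacet
facet normal -0.026 0.027 -0.999
outer loop
vertex -2.868 4.905 0.713
vertex -1.615 2.939 0.627
vertex -3.393 3.737 0.695
endloop
endfacet
facet normal 0.026 -0.027 0.999
outer loop
vertex -3.37 3.714 1.575
vertex -1.067 4.083 1.525
vertex -2.845 4.881 1.593
endloop
endfacet
facet normal -0.410 -0.912 -0.014
outer loop
vertex -1.592 2.915 1.507
vertex -3.37 3.714 1.575
vertex -1.615 2.939 0.627
endloop
endfacet
facet normal 0.026 -0.027 0.999
outer loop
vertex -1.592 2.915 1.507
vertex -1.067 4.083 1.525
vertex -3.37 3.714 1.575
endloop
endfacet
facet normal 0.410 0.912 0.014
outer loop
vertex -2.845 4.881 1.593
vertex -1.067 4.083 1.525
vertex -2.868 4.905 0.713
endloop
endfacet
facet normal -0.026 0.027 -0.999
outer loop
vertex -1.09 4.106 0.645
vertex -1.615 2.939 0.627
vertex -2.868 4.905 0.713
endloop
endfacet
facet normal 0.410 0.912 0.013
outer loop
vertex -2.868 4.905 0.713
vertex -1.067 4.083 1.525
vertex -1.09 4.106 0.645
endloop
endfacet
facet normal 0.912 -0.410 -0.035
outer loop
vertex -1.09 4.106 0.645
vertex -1.592 2.915 1.507
vertex -1.615 2.939 0.627
endloop
endfacet
facet normal 0.912 -0.409 -0.035
outer loop
vertex -1.067 4.083 1.525
vertex -1.592 2.915 1.507
vertex -1.09 4.106 0.645
endloop
endfacet

endsolid


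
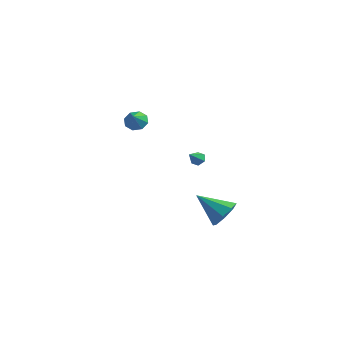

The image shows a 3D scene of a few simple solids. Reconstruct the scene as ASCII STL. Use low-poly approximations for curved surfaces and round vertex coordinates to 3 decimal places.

solid 
facet normal 0.808 0.057 -0.587
outer loop
vertex 4.986 -2.787 -0.216
vertex 4.502 -3.273 -0.929
vertex 4.614 -2.321 -0.683
endloop
endfacet
facet normal -0.038 0.692 0.721
outer loop
vertex 4.986 -2.787 -0.216
vertex 4.614 -2.321 -0.683
vertex 2.878 -3.387 0.249
endloop
endfacet
facet normal 0.808 0.057 -0.587
outer loop
vertex 4.614 -2.321 -0.683
vertex 4.502 -3.273 -0.929
vertex 4.176 -2.413 -1.295
endloop
endfacet
facet normal -0.441 0.879 0.184
outer loop
vertex 4.614 -2.321 -0.683
vertex 4.176 -2.413 -1.295
vertex 2.878 -3.387 0.249
endloop
endfacet
facet normal 0.808 0.057 -0.586
outer loop
vertex 4.176 -2.413 -1.295
vertex 4.502 -3.273 -0.929
vertex 3.929 -3.009 -1.693
endloop
endfacet
facet normal -0.781 0.537 -0.318
outer loop
vertex 4.176 -2.413 -1.295
vertex 3.929 -3.009 -1.693
vertex 2.878 -3.387 0.249
endloop
endfacet
facet normal 0.808 0.057 -0.586
outer loop
vertex 3.929 -3.009 -1.693
vertex 4.502 -3.273 -0.929
vertex 4.018 -3.76 -1.643
endloop
endfacet
facet normal -0.860 -0.135 -0.492
outer loop
vertex 3.929 -3.009 -1.693
vertex 4.018 -3.76 -1.643
vertex 2.878 -3.387 0.249
endloop
endfacet
facet normal 0.808 0.056 -0.586
outer loop
vertex 4.018 -3.76 -1.643
vertex 4.502 -3.273 -0.929
vertex 4.39 -4.225 -1.175
endloop
endfacet
facet normal -0.631 -0.740 -0.234
outer loop
vertex 4.018 -3.76 -1.643
vertex 4.39 -4.225 -1.175
vertex 2.878 -3.387 0.249
endloop
endfacet
facet normal 0.807 0.057 -0.587
outer loop
vertex 4.39 -4.225 -1.175
vertex 4.502 -3.273 -0.929
vertex 4.828 -4.134 -0.564
endloop
endfacet
facet normal -0.229 -0.926 0.302
outer loop
vertex 4.39 -4.225 -1.175
vertex 4.828 -4.134 -0.564
vertex 2.878 -3.387 0.249
endloop
endfacet
facet normal 0.808 0.057 -0.587
outer loop
vertex 4.828 -4.134 -0.564
vertex 4.502 -3.273 -0.929
vertex 5.075 -3.538 -0.166
endloop
endfacet
facet normal 0.112 -0.583 0.804
outer loop
vertex 4.828 -4.134 -0.564
vertex 5.075 -3.538 -0.166
vertex 2.878 -3.387 0.249
endloop
endfacet
facet normal 0.808 0.057 -0.587
outer loop
vertex 5.075 -3.538 -0.166
vertex 4.502 -3.273 -0.929
vertex 4.986 -2.787 -0.216
endloop
endfacet
facet normal 0.191 0.088 0.978
outer loop
vertex 5.075 -3.538 -0.166
vertex 4.986 -2.787 -0.216
vertex 2.878 -3.387 0.249
endloop
endfacet
facet normal 0.241 0.682 -0.690
outer loop
vertex 0.907 2.662 -0.541
vertex 0.59 2.448 -0.863
vertex 0.43 2.812 -0.559
endloop
endfacet
facet normal 0.080 0.365 0.927
outer loop
vertex 0.907 2.662 -0.541
vertex 0.43 2.812 -0.559
vertex 0.33 1.712 -0.117
endloop
endfacet
facet normal 0.241 0.682 -0.690
outer loop
vertex 0.43 2.812 -0.559
vertex 0.59 2.448 -0.863
vertex 0.113 2.598 -0.881
endloop
endfacet
facet normal -0.772 0.296 0.563
outer loop
vertex 0.43 2.812 -0.559
vertex 0.113 2.598 -0.881
vertex 0.33 1.712 -0.117
endloop
endfacet
facet normal 0.241 0.682 -0.690
outer loop
vertex 0.113 2.598 -0.881
vertex 0.59 2.448 -0.863
vertex 0.273 2.234 -1.185
endloop
endfacet
facet normal -0.940 -0.323 -0.108
outer loop
vertex 0.113 2.598 -0.881
vertex 0.273 2.234 -1.185
vertex 0.33 1.712 -0.117
endloop
endfacet
facet normal 0.241 0.682 -0.690
outer loop
vertex 0.273 2.234 -1.185
vertex 0.59 2.448 -0.863
vertex 0.75 2.085 -1.166
endloop
endfacet
facet normal -0.256 -0.874 -0.413
outer loop
vertex 0.273 2.234 -1.185
vertex 0.75 2.085 -1.166
vertex 0.33 1.712 -0.117
endloop
endfacet
facet normal 0.241 0.682 -0.690
outer loop
vertex 0.75 2.085 -1.166
vertex 0.59 2.448 -0.863
vertex 1.067 2.299 -0.844
endloop
endfacet
facet normal 0.592 -0.804 -0.049
outer loop
vertex 0.75 2.085 -1.166
vertex 1.067 2.299 -0.844
vertex 0.33 1.712 -0.117
endloop
endfacet
facet normal 0.241 0.682 -0.690
outer loop
vertex 1.067 2.299 -0.844
vertex 0.59 2.448 -0.863
vertex 0.907 2.662 -0.541
endloop
endfacet
facet normal 0.761 -0.184 0.622
outer loop
vertex 1.067 2.299 -0.844
vertex 0.907 2.662 -0.541
vertex 0.33 1.712 -0.117
endloop
endfacet
facet normal -0.108 0.644 -0.758
outer loop
vertex -3.067 2.771 0.602
vertex -3.605 3.118 0.973
vertex -2.87 3.189 0.929
endloop
endfacet
facet normal 0.834 -0.526 0.170
outer loop
vertex -3.067 2.771 0.602
vertex -2.87 3.189 0.929
vertex -3.495 2.462 1.747
endloop
endfacet
facet normal -0.108 0.643 -0.758
outer loop
vertex -2.87 3.189 0.929
vertex -3.605 3.118 0.973
vertex -3.103 3.566 1.282
endloop
endfacet
facet normal 0.812 -0.043 0.582
outer loop
vertex -2.87 3.189 0.929
vertex -3.103 3.566 1.282
vertex -3.495 2.462 1.747
endloop
endfacet
facet normal -0.108 0.644 -0.758
outer loop
vertex -3.103 3.566 1.282
vertex -3.605 3.118 0.973
vertex -3.631 3.68 1.454
endloop
endfacet
facet normal 0.349 0.256 0.902
outer loop
vertex -3.103 3.566 1.282
vertex -3.631 3.68 1.454
vertex -3.495 2.462 1.747
endloop
endfacet
facet normal -0.107 0.644 -0.758
outer loop
vertex -3.631 3.68 1.454
vertex -3.605 3.118 0.973
vertex -4.143 3.465 1.344
endloop
endfacet
facet normal -0.283 0.194 0.939
outer loop
vertex -3.631 3.68 1.454
vertex -4.143 3.465 1.344
vertex -3.495 2.462 1.747
endloop
endfacet
facet normal -0.108 0.644 -0.758
outer loop
vertex -4.143 3.465 1.344
vertex -3.605 3.118 0.973
vertex -4.34 3.047 1.017
endloop
endfacet
facet normal -0.714 -0.191 0.674
outer loop
vertex -4.143 3.465 1.344
vertex -4.34 3.047 1.017
vertex -3.495 2.462 1.747
endloop
endfacet
facet normal -0.107 0.642 -0.759
outer loop
vertex -4.34 3.047 1.017
vertex -3.605 3.118 0.973
vertex -4.107 2.67 0.665
endloop
endfacet
facet normal -0.692 -0.673 0.262
outer loop
vertex -4.34 3.047 1.017
vertex -4.107 2.67 0.665
vertex -3.495 2.462 1.747
endloop
endfacet
facet normal -0.108 0.643 -0.758
outer loop
vertex -4.107 2.67 0.665
vertex -3.605 3.118 0.973
vertex -3.579 2.556 0.493
endloop
endfacet
facet normal -0.229 -0.972 -0.058
outer loop
vertex -4.107 2.67 0.665
vertex -3.579 2.556 0.493
vertex -3.495 2.462 1.747
endloop
endfacet
facet normal -0.108 0.643 -0.758
outer loop
vertex -3.579 2.556 0.493
vertex -3.605 3.118 0.973
vertex -3.067 2.771 0.602
endloop
endfacet
facet normal 0.403 -0.910 -0.095
outer loop
vertex -3.579 2.556 0.493
vertex -3.067 2.771 0.602
vertex -3.495 2.462 1.747
endloop
endfacet

endsolid


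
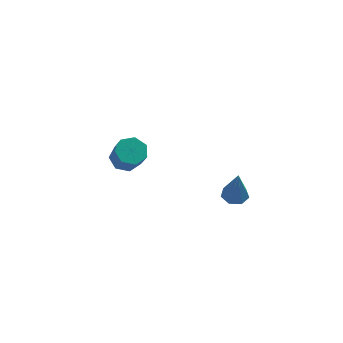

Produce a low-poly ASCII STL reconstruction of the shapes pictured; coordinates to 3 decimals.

solid 
facet normal -0.171 0.538 -0.825
outer loop
vertex -2.427 4.587 -3.702
vertex -3.162 4.232 -3.781
vertex -2.965 4.917 -3.375
endloop
endfacet
facet normal 0.631 0.703 0.328
outer loop
vertex -2.427 4.587 -3.702
vertex -2.965 4.917 -3.375
vertex -2.164 3.763 -2.44
endloop
endfacet
facet normal 0.631 0.703 0.328
outer loop
vertex -2.164 3.763 -2.44
vertex -2.965 4.917 -3.375
vertex -2.702 4.093 -2.113
endloop
endfacet
facet normal 0.171 -0.538 0.825
outer loop
vertex -2.164 3.763 -2.44
vertex -2.702 4.093 -2.113
vertex -2.898 3.408 -2.519
endloop
endfacet
facet normal -0.172 0.538 -0.825
outer loop
vertex -2.965 4.917 -3.375
vertex -3.162 4.232 -3.781
vertex -3.652 4.731 -3.353
endloop
endfacet
facet normal -0.199 0.801 0.565
outer loop
vertex -2.965 4.917 -3.375
vertex -3.652 4.731 -3.353
vertex -2.702 4.093 -2.113
endloop
endfacet
facet normal -0.199 0.801 0.565
outer loop
vertex -2.702 4.093 -2.113
vertex -3.652 4.731 -3.353
vertex -3.389 3.907 -2.091
endloop
endfacet
facet normal 0.172 -0.538 0.825
outer loop
vertex -2.702 4.093 -2.113
vertex -3.389 3.907 -2.091
vertex -2.898 3.408 -2.519
endloop
endfacet
facet normal -0.172 0.539 -0.825
outer loop
vertex -3.652 4.731 -3.353
vertex -3.162 4.232 -3.781
vertex -3.969 4.169 -3.654
endloop
endfacet
facet normal -0.879 0.295 0.375
outer loop
vertex -3.652 4.731 -3.353
vertex -3.969 4.169 -3.654
vertex -3.389 3.907 -2.091
endloop
endfacet
facet normal -0.879 0.295 0.375
outer loop
vertex -3.389 3.907 -2.091
vertex -3.969 4.169 -3.654
vertex -3.706 3.345 -2.392
endloop
endfacet
facet normal 0.172 -0.539 0.825
outer loop
vertex -3.389 3.907 -2.091
vertex -3.706 3.345 -2.392
vertex -2.898 3.408 -2.519
endloop
endfacet
facet normal -0.172 0.538 -0.825
outer loop
vertex -3.969 4.169 -3.654
vertex -3.162 4.232 -3.781
vertex -3.678 3.655 -4.05
endloop
endfacet
facet normal -0.896 -0.433 -0.096
outer loop
vertex -3.969 4.169 -3.654
vertex -3.678 3.655 -4.05
vertex -3.706 3.345 -2.392
endloop
endfacet
facet normal -0.896 -0.433 -0.096
outer loop
vertex -3.706 3.345 -2.392
vertex -3.678 3.655 -4.05
vertex -3.415 2.831 -2.788
endloop
endfacet
facet normal 0.172 -0.538 0.825
outer loop
vertex -3.706 3.345 -2.392
vertex -3.415 2.831 -2.788
vertex -2.898 3.408 -2.519
endloop
endfacet
facet normal -0.172 0.538 -0.825
outer loop
vertex -3.678 3.655 -4.05
vertex -3.162 4.232 -3.781
vertex -2.998 3.575 -4.244
endloop
endfacet
facet normal -0.240 -0.835 -0.495
outer loop
vertex -3.678 3.655 -4.05
vertex -2.998 3.575 -4.244
vertex -3.415 2.831 -2.788
endloop
endfacet
facet normal -0.240 -0.835 -0.495
outer loop
vertex -3.415 2.831 -2.788
vertex -2.998 3.575 -4.244
vertex -2.735 2.751 -2.982
endloop
endfacet
facet normal 0.172 -0.539 0.825
outer loop
vertex -3.415 2.831 -2.788
vertex -2.735 2.751 -2.982
vertex -2.898 3.408 -2.519
endloop
endfacet
facet normal -0.172 0.539 -0.825
outer loop
vertex -2.998 3.575 -4.244
vertex -3.162 4.232 -3.781
vertex -2.441 3.99 -4.089
endloop
endfacet
facet normal 0.598 -0.608 -0.522
outer loop
vertex -2.998 3.575 -4.244
vertex -2.441 3.99 -4.089
vertex -2.735 2.751 -2.982
endloop
endfacet
facet normal 0.598 -0.608 -0.522
outer loop
vertex -2.735 2.751 -2.982
vertex -2.441 3.99 -4.089
vertex -2.178 3.166 -2.827
endloop
endfacet
facet normal 0.172 -0.539 0.825
outer loop
vertex -2.735 2.751 -2.982
vertex -2.178 3.166 -2.827
vertex -2.898 3.408 -2.519
endloop
endfacet
facet normal -0.172 0.539 -0.825
outer loop
vertex -2.441 3.99 -4.089
vertex -3.162 4.232 -3.781
vertex -2.427 4.587 -3.702
endloop
endfacet
facet normal 0.985 0.077 -0.155
outer loop
vertex -2.441 3.99 -4.089
vertex -2.427 4.587 -3.702
vertex -2.178 3.166 -2.827
endloop
endfacet
facet normal 0.985 0.077 -0.155
outer loop
vertex -2.178 3.166 -2.827
vertex -2.427 4.587 -3.702
vertex -2.164 3.763 -2.44
endloop
endfacet
facet normal 0.172 -0.539 0.825
outer loop
vertex -2.178 3.166 -2.827
vertex -2.164 3.763 -2.44
vertex -2.898 3.408 -2.519
endloop
endfacet
facet normal -0.059 0.170 -0.984
outer loop
vertex 1.983 -1.874 -0.769
vertex 1.449 -2.244 -0.801
vertex 1.493 -1.605 -0.693
endloop
endfacet
facet normal 0.485 0.761 0.432
outer loop
vertex 1.983 -1.874 -0.769
vertex 1.493 -1.605 -0.693
vertex 1.551 -2.536 0.881
endloop
endfacet
facet normal -0.060 0.170 -0.984
outer loop
vertex 1.493 -1.605 -0.693
vertex 1.449 -2.244 -0.801
vertex 0.97 -1.817 -0.698
endloop
endfacet
facet normal -0.332 0.807 0.489
outer loop
vertex 1.493 -1.605 -0.693
vertex 0.97 -1.817 -0.698
vertex 1.551 -2.536 0.881
endloop
endfacet
facet normal -0.059 0.171 -0.983
outer loop
vertex 0.97 -1.817 -0.698
vertex 1.449 -2.244 -0.801
vertex 0.808 -2.35 -0.781
endloop
endfacet
facet normal -0.885 0.204 0.418
outer loop
vertex 0.97 -1.817 -0.698
vertex 0.808 -2.35 -0.781
vertex 1.551 -2.536 0.881
endloop
endfacet
facet normal -0.059 0.171 -0.984
outer loop
vertex 0.808 -2.35 -0.781
vertex 1.449 -2.244 -0.801
vertex 1.128 -2.804 -0.879
endloop
endfacet
facet normal -0.758 -0.593 0.272
outer loop
vertex 0.808 -2.35 -0.781
vertex 1.128 -2.804 -0.879
vertex 1.551 -2.536 0.881
endloop
endfacet
facet normal -0.059 0.171 -0.984
outer loop
vertex 1.128 -2.804 -0.879
vertex 1.449 -2.244 -0.801
vertex 1.69 -2.836 -0.918
endloop
endfacet
facet normal -0.045 -0.986 0.161
outer loop
vertex 1.128 -2.804 -0.879
vertex 1.69 -2.836 -0.918
vertex 1.551 -2.536 0.881
endloop
endfacet
facet normal -0.059 0.170 -0.984
outer loop
vertex 1.69 -2.836 -0.918
vertex 1.449 -2.244 -0.801
vertex 2.07 -2.422 -0.869
endloop
endfacet
facet normal 0.716 -0.677 0.168
outer loop
vertex 1.69 -2.836 -0.918
vertex 2.07 -2.422 -0.869
vertex 1.551 -2.536 0.881
endloop
endfacet
facet normal -0.059 0.170 -0.984
outer loop
vertex 2.07 -2.422 -0.869
vertex 1.449 -2.244 -0.801
vertex 1.983 -1.874 -0.769
endloop
endfacet
facet normal 0.952 0.098 0.289
outer loop
vertex 2.07 -2.422 -0.869
vertex 1.983 -1.874 -0.769
vertex 1.551 -2.536 0.881
endloop
endfacet

endsolid


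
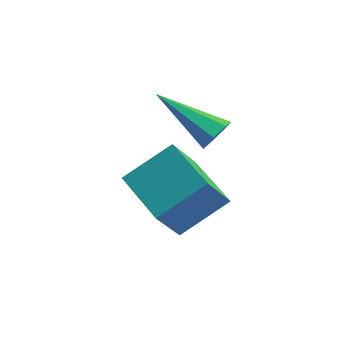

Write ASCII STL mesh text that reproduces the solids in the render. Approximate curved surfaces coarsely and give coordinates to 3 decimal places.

solid 
facet normal 0.837 0.216 -0.502
outer loop
vertex 1.798 2.144 0.842
vertex 1.51 2.582 0.55
vertex 1.812 2.613 1.067
endloop
endfacet
facet normal 0.325 -0.417 0.849
outer loop
vertex 1.798 2.144 0.842
vertex 1.812 2.613 1.067
vertex -0.29 2.118 1.63
endloop
endfacet
facet normal 0.838 0.215 -0.502
outer loop
vertex 1.812 2.613 1.067
vertex 1.51 2.582 0.55
vertex 1.599 3.059 0.903
endloop
endfacet
facet normal 0.147 0.403 0.903
outer loop
vertex 1.812 2.613 1.067
vertex 1.599 3.059 0.903
vertex -0.29 2.118 1.63
endloop
endfacet
facet normal 0.837 0.215 -0.502
outer loop
vertex 1.599 3.059 0.903
vertex 1.51 2.582 0.55
vertex 1.319 3.145 0.473
endloop
endfacet
facet normal -0.297 0.881 0.369
outer loop
vertex 1.599 3.059 0.903
vertex 1.319 3.145 0.473
vertex -0.29 2.118 1.63
endloop
endfacet
facet normal 0.838 0.215 -0.502
outer loop
vertex 1.319 3.145 0.473
vertex 1.51 2.582 0.55
vertex 1.183 2.807 0.101
endloop
endfacet
facet normal -0.670 0.655 -0.350
outer loop
vertex 1.319 3.145 0.473
vertex 1.183 2.807 0.101
vertex -0.29 2.118 1.63
endloop
endfacet
facet normal 0.838 0.215 -0.502
outer loop
vertex 1.183 2.807 0.101
vertex 1.51 2.582 0.55
vertex 1.293 2.299 0.067
endloop
endfacet
facet normal -0.693 -0.102 -0.714
outer loop
vertex 1.183 2.807 0.101
vertex 1.293 2.299 0.067
vertex -0.29 2.118 1.63
endloop
endfacet
facet normal 0.837 0.216 -0.502
outer loop
vertex 1.293 2.299 0.067
vertex 1.51 2.582 0.55
vertex 1.567 2.004 0.397
endloop
endfacet
facet normal -0.348 -0.824 -0.448
outer loop
vertex 1.293 2.299 0.067
vertex 1.567 2.004 0.397
vertex -0.29 2.118 1.63
endloop
endfacet
facet normal 0.837 0.216 -0.502
outer loop
vertex 1.567 2.004 0.397
vertex 1.51 2.582 0.55
vertex 1.798 2.144 0.842
endloop
endfacet
facet normal 0.106 -0.963 0.248
outer loop
vertex 1.567 2.004 0.397
vertex 1.798 2.144 0.842
vertex -0.29 2.118 1.63
endloop
endfacet
facet normal -0.934 0.285 0.215
outer loop
vertex -0.434 0.902 -1.249
vertex 0.205 2.243 -0.251
vertex -0.437 1.829 -2.492
endloop
endfacet
facet normal -0.357 -0.749 -0.558
outer loop
vertex 1.375 1.277 -2.909
vertex -0.434 0.902 -1.249
vertex -0.437 1.829 -2.492
endloop
endfacet
facet normal -0.934 0.285 0.215
outer loop
vertex -0.437 1.829 -2.492
vertex 0.205 2.243 -0.251
vertex 0.202 3.17 -1.493
endloop
endfacet
facet normal -0.002 0.598 -0.801
outer loop
vertex 0.202 3.17 -1.493
vertex 1.375 1.277 -2.909
vertex -0.437 1.829 -2.492
endloop
endfacet
facet normal 0.002 -0.598 0.802
outer loop
vertex -0.434 0.902 -1.249
vertex 2.017 1.691 -0.668
vertex 0.205 2.243 -0.251
endloop
endfacet
facet normal -0.357 -0.749 -0.558
outer loop
vertex 1.378 0.35 -1.667
vertex -0.434 0.902 -1.249
vertex 1.375 1.277 -2.909
endloop
endfacet
facet normal 0.003 -0.598 0.801
outer loop
vertex 1.378 0.35 -1.667
vertex 2.017 1.691 -0.668
vertex -0.434 0.902 -1.249
endloop
endfacet
facet normal 0.357 0.749 0.558
outer loop
vertex 0.205 2.243 -0.251
vertex 2.017 1.691 -0.668
vertex 0.202 3.17 -1.493
endloop
endfacet
facet normal -0.003 0.598 -0.802
outer loop
vertex 2.014 2.618 -1.911
vertex 1.375 1.277 -2.909
vertex 0.202 3.17 -1.493
endloop
endfacet
facet normal 0.357 0.749 0.558
outer loop
vertex 0.202 3.17 -1.493
vertex 2.017 1.691 -0.668
vertex 2.014 2.618 -1.911
endloop
endfacet
facet normal 0.934 -0.285 -0.215
outer loop
vertex 2.014 2.618 -1.911
vertex 1.378 0.35 -1.667
vertex 1.375 1.277 -2.909
endloop
endfacet
facet normal 0.934 -0.285 -0.215
outer loop
vertex 2.017 1.691 -0.668
vertex 1.378 0.35 -1.667
vertex 2.014 2.618 -1.911
endloop
endfacet

endsolid


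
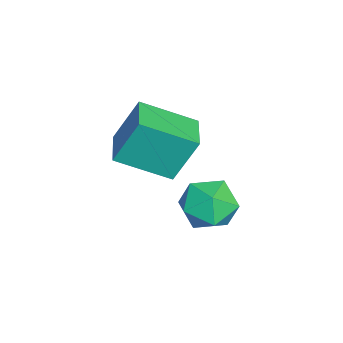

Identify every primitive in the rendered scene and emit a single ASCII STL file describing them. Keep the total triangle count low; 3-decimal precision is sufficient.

solid 
facet normal -0.994 -0.105 -0.041
outer loop
vertex -3.015 1.343 4.587
vertex -3.134 2.734 3.89
vertex -2.899 0.73 3.345
endloop
endfacet
facet normal 0.076 -0.891 0.447
outer loop
vertex -1.806 0.846 3.39
vertex -3.015 1.343 4.587
vertex -2.899 0.73 3.345
endloop
endfacet
facet normal -0.994 -0.105 -0.041
outer loop
vertex -2.899 0.73 3.345
vertex -3.134 2.734 3.89
vertex -3.018 2.12 2.648
endloop
endfacet
facet normal 0.084 -0.441 -0.894
outer loop
vertex -3.018 2.12 2.648
vertex -1.806 0.846 3.39
vertex -2.899 0.73 3.345
endloop
endfacet
facet normal -0.084 0.441 0.894
outer loop
vertex -3.015 1.343 4.587
vertex -2.041 2.85 3.935
vertex -3.134 2.734 3.89
endloop
endfacet
facet normal 0.077 -0.891 0.448
outer loop
vertex -1.922 1.46 4.632
vertex -3.015 1.343 4.587
vertex -1.806 0.846 3.39
endloop
endfacet
facet normal -0.084 0.441 0.894
outer loop
vertex -1.922 1.46 4.632
vertex -2.041 2.85 3.935
vertex -3.015 1.343 4.587
endloop
endfacet
facet normal -0.076 0.891 -0.448
outer loop
vertex -3.134 2.734 3.89
vertex -2.041 2.85 3.935
vertex -3.018 2.12 2.648
endloop
endfacet
facet normal 0.084 -0.441 -0.894
outer loop
vertex -1.925 2.237 2.693
vertex -1.806 0.846 3.39
vertex -3.018 2.12 2.648
endloop
endfacet
facet normal -0.077 0.891 -0.447
outer loop
vertex -3.018 2.12 2.648
vertex -2.041 2.85 3.935
vertex -1.925 2.237 2.693
endloop
endfacet
facet normal 0.994 0.105 0.041
outer loop
vertex -1.925 2.237 2.693
vertex -1.922 1.46 4.632
vertex -1.806 0.846 3.39
endloop
endfacet
facet normal 0.994 0.105 0.041
outer loop
vertex -2.041 2.85 3.935
vertex -1.922 1.46 4.632
vertex -1.925 2.237 2.693
endloop
endfacet
facet normal -0.872 0.376 0.315
outer loop
vertex -3.067 3.597 1.152
vertex -3.286 2.849 1.439
vertex -2.879 3.381 1.931
endloop
endfacet
facet normal -0.361 0.873 0.329
outer loop
vertex -3.067 3.597 1.152
vertex -2.879 3.381 1.931
vertex -2.322 3.786 1.467
endloop
endfacet
facet normal -0.098 0.939 -0.331
outer loop
vertex -3.067 3.597 1.152
vertex -2.322 3.786 1.467
vertex -2.385 3.505 0.688
endloop
endfacet
facet normal -0.447 0.482 -0.753
outer loop
vertex -3.067 3.597 1.152
vertex -2.385 3.505 0.688
vertex -2.98 2.926 0.671
endloop
endfacet
facet normal -0.925 0.135 -0.355
outer loop
vertex -3.067 3.597 1.152
vertex -2.98 2.926 0.671
vertex -3.286 2.849 1.439
endloop
endfacet
facet normal 0.164 0.637 0.753
outer loop
vertex -2.322 3.786 1.467
vertex -2.879 3.381 1.931
vertex -2.08 3.154 1.949
endloop
endfacet
facet normal -0.663 -0.167 0.729
outer loop
vertex -2.879 3.381 1.931
vertex -3.286 2.849 1.439
vertex -2.675 2.575 1.932
endloop
endfacet
facet normal -0.750 -0.558 -0.355
outer loop
vertex -3.286 2.849 1.439
vertex -2.98 2.926 0.671
vertex -2.738 2.294 1.153
endloop
endfacet
facet normal 0.024 0.005 -1.000
outer loop
vertex -2.98 2.926 0.671
vertex -2.385 3.505 0.688
vertex -2.181 2.699 0.689
endloop
endfacet
facet normal 0.589 0.744 -0.316
outer loop
vertex -2.385 3.505 0.688
vertex -2.322 3.786 1.467
vertex -1.774 3.231 1.181
endloop
endfacet
facet normal 0.447 -0.482 0.753
outer loop
vertex -1.993 2.483 1.468
vertex -2.08 3.154 1.949
vertex -2.675 2.575 1.932
endloop
endfacet
facet normal 0.098 -0.939 0.331
outer loop
vertex -1.993 2.483 1.468
vertex -2.675 2.575 1.932
vertex -2.738 2.294 1.153
endloop
endfacet
facet normal 0.361 -0.873 -0.329
outer loop
vertex -1.993 2.483 1.468
vertex -2.738 2.294 1.153
vertex -2.181 2.699 0.689
endloop
endfacet
facet normal 0.872 -0.376 -0.315
outer loop
vertex -1.993 2.483 1.468
vertex -2.181 2.699 0.689
vertex -1.774 3.231 1.181
endloop
endfacet
facet normal 0.925 -0.135 0.355
outer loop
vertex -1.993 2.483 1.468
vertex -1.774 3.231 1.181
vertex -2.08 3.154 1.949
endloop
endfacet
facet normal -0.024 -0.005 1.000
outer loop
vertex -2.675 2.575 1.932
vertex -2.08 3.154 1.949
vertex -2.879 3.381 1.931
endloop
endfacet
facet normal -0.589 -0.744 0.316
outer loop
vertex -2.738 2.294 1.153
vertex -2.675 2.575 1.932
vertex -3.286 2.849 1.439
endloop
endfacet
facet normal -0.164 -0.637 -0.753
outer loop
vertex -2.181 2.699 0.689
vertex -2.738 2.294 1.153
vertex -2.98 2.926 0.671
endloop
endfacet
facet normal 0.663 0.167 -0.729
outer loop
vertex -1.774 3.231 1.181
vertex -2.181 2.699 0.689
vertex -2.385 3.505 0.688
endloop
endfacet
facet normal 0.750 0.558 0.355
outer loop
vertex -2.08 3.154 1.949
vertex -1.774 3.231 1.181
vertex -2.322 3.786 1.467
endloop
endfacet

endsolid


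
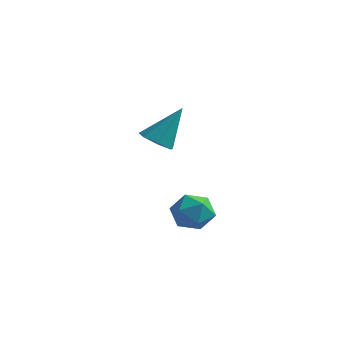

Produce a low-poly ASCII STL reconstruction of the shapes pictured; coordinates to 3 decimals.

solid 
facet normal -0.947 0.270 -0.174
outer loop
vertex 2.591 -2.088 -2.391
vertex 2.3 -2.607 -1.615
vertex 2.549 -1.667 -1.51
endloop
endfacet
facet normal -0.494 0.775 -0.394
outer loop
vertex 2.591 -2.088 -2.391
vertex 2.549 -1.667 -1.51
vertex 3.306 -1.486 -2.102
endloop
endfacet
facet normal -0.054 0.484 -0.874
outer loop
vertex 2.591 -2.088 -2.391
vertex 3.306 -1.486 -2.102
vertex 3.525 -2.314 -2.574
endloop
endfacet
facet normal -0.235 -0.202 -0.951
outer loop
vertex 2.591 -2.088 -2.391
vertex 3.525 -2.314 -2.574
vertex 2.903 -3.007 -2.273
endloop
endfacet
facet normal -0.787 -0.334 -0.518
outer loop
vertex 2.591 -2.088 -2.391
vertex 2.903 -3.007 -2.273
vertex 2.3 -2.607 -1.615
endloop
endfacet
facet normal -0.104 0.980 0.167
outer loop
vertex 3.306 -1.486 -2.102
vertex 2.549 -1.667 -1.51
vertex 3.457 -1.633 -1.147
endloop
endfacet
facet normal -0.837 0.163 0.523
outer loop
vertex 2.549 -1.667 -1.51
vertex 2.3 -2.607 -1.615
vertex 2.835 -2.326 -0.846
endloop
endfacet
facet normal -0.578 -0.815 -0.034
outer loop
vertex 2.3 -2.607 -1.615
vertex 2.903 -3.007 -2.273
vertex 3.054 -3.154 -1.318
endloop
endfacet
facet normal 0.316 -0.602 -0.733
outer loop
vertex 2.903 -3.007 -2.273
vertex 3.525 -2.314 -2.574
vertex 3.811 -2.973 -1.91
endloop
endfacet
facet normal 0.609 0.508 -0.609
outer loop
vertex 3.525 -2.314 -2.574
vertex 3.306 -1.486 -2.102
vertex 4.06 -2.033 -1.805
endloop
endfacet
facet normal 0.235 0.202 0.951
outer loop
vertex 3.769 -2.552 -1.029
vertex 3.457 -1.633 -1.147
vertex 2.835 -2.326 -0.846
endloop
endfacet
facet normal 0.054 -0.484 0.874
outer loop
vertex 3.769 -2.552 -1.029
vertex 2.835 -2.326 -0.846
vertex 3.054 -3.154 -1.318
endloop
endfacet
facet normal 0.494 -0.775 0.394
outer loop
vertex 3.769 -2.552 -1.029
vertex 3.054 -3.154 -1.318
vertex 3.811 -2.973 -1.91
endloop
endfacet
facet normal 0.947 -0.270 0.174
outer loop
vertex 3.769 -2.552 -1.029
vertex 3.811 -2.973 -1.91
vertex 4.06 -2.033 -1.805
endloop
endfacet
facet normal 0.787 0.334 0.518
outer loop
vertex 3.769 -2.552 -1.029
vertex 4.06 -2.033 -1.805
vertex 3.457 -1.633 -1.147
endloop
endfacet
facet normal -0.316 0.602 0.733
outer loop
vertex 2.835 -2.326 -0.846
vertex 3.457 -1.633 -1.147
vertex 2.549 -1.667 -1.51
endloop
endfacet
facet normal -0.609 -0.508 0.609
outer loop
vertex 3.054 -3.154 -1.318
vertex 2.835 -2.326 -0.846
vertex 2.3 -2.607 -1.615
endloop
endfacet
facet normal 0.104 -0.980 -0.167
outer loop
vertex 3.811 -2.973 -1.91
vertex 3.054 -3.154 -1.318
vertex 2.903 -3.007 -2.273
endloop
endfacet
facet normal 0.837 -0.163 -0.523
outer loop
vertex 4.06 -2.033 -1.805
vertex 3.811 -2.973 -1.91
vertex 3.525 -2.314 -2.574
endloop
endfacet
facet normal 0.578 0.815 0.034
outer loop
vertex 3.457 -1.633 -1.147
vertex 4.06 -2.033 -1.805
vertex 3.306 -1.486 -2.102
endloop
endfacet
facet normal -0.331 -0.456 -0.826
outer loop
vertex -1.053 3.186 -1.144
vertex -1.566 2.679 -0.658
vertex -1.747 3.453 -1.013
endloop
endfacet
facet normal 0.313 0.923 -0.221
outer loop
vertex -1.053 3.186 -1.144
vertex -1.747 3.453 -1.013
vertex -0.854 3.661 1.118
endloop
endfacet
facet normal -0.332 -0.456 -0.826
outer loop
vertex -1.747 3.453 -1.013
vertex -1.566 2.679 -0.658
vertex -2.305 3.137 -0.614
endloop
endfacet
facet normal -0.438 0.894 0.096
outer loop
vertex -1.747 3.453 -1.013
vertex -2.305 3.137 -0.614
vertex -0.854 3.661 1.118
endloop
endfacet
facet normal -0.332 -0.457 -0.825
outer loop
vertex -2.305 3.137 -0.614
vertex -1.566 2.679 -0.658
vertex -2.307 2.477 -0.248
endloop
endfacet
facet normal -0.773 0.309 0.554
outer loop
vertex -2.305 3.137 -0.614
vertex -2.307 2.477 -0.248
vertex -0.854 3.661 1.118
endloop
endfacet
facet normal -0.332 -0.456 -0.825
outer loop
vertex -2.307 2.477 -0.248
vertex -1.566 2.679 -0.658
vertex -1.751 1.969 -0.191
endloop
endfacet
facet normal -0.441 -0.391 0.808
outer loop
vertex -2.307 2.477 -0.248
vertex -1.751 1.969 -0.191
vertex -0.854 3.661 1.118
endloop
endfacet
facet normal -0.331 -0.457 -0.826
outer loop
vertex -1.751 1.969 -0.191
vertex -1.566 2.679 -0.658
vertex -1.056 1.996 -0.485
endloop
endfacet
facet normal 0.308 -0.679 0.666
outer loop
vertex -1.751 1.969 -0.191
vertex -1.056 1.996 -0.485
vertex -0.854 3.661 1.118
endloop
endfacet
facet normal -0.331 -0.457 -0.826
outer loop
vertex -1.056 1.996 -0.485
vertex -1.566 2.679 -0.658
vertex -0.746 2.538 -0.909
endloop
endfacet
facet normal 0.912 -0.337 0.235
outer loop
vertex -1.056 1.996 -0.485
vertex -0.746 2.538 -0.909
vertex -0.854 3.661 1.118
endloop
endfacet
facet normal -0.331 -0.456 -0.826
outer loop
vertex -0.746 2.538 -0.909
vertex -1.566 2.679 -0.658
vertex -1.053 3.186 -1.144
endloop
endfacet
facet normal 0.913 0.375 -0.159
outer loop
vertex -0.746 2.538 -0.909
vertex -1.053 3.186 -1.144
vertex -0.854 3.661 1.118
endloop
endfacet

endsolid


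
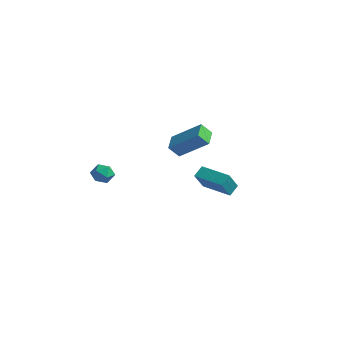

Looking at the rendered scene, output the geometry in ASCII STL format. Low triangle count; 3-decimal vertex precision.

solid 
facet normal -0.982 -0.157 0.105
outer loop
vertex -2.157 3.314 -0.857
vertex -2.447 4.299 -2.097
vertex -2.109 2.663 -1.385
endloop
endfacet
facet normal 0.180 -0.612 0.770
outer loop
vertex -0.253 2.961 -1.583
vertex -2.157 3.314 -0.857
vertex -2.109 2.663 -1.385
endloop
endfacet
facet normal -0.982 -0.157 0.105
outer loop
vertex -2.109 2.663 -1.385
vertex -2.447 4.299 -2.097
vertex -2.399 3.648 -2.625
endloop
endfacet
facet normal 0.057 -0.775 -0.629
outer loop
vertex -2.399 3.648 -2.625
vertex -0.253 2.961 -1.583
vertex -2.109 2.663 -1.385
endloop
endfacet
facet normal -0.057 0.775 0.629
outer loop
vertex -2.157 3.314 -0.857
vertex -0.591 4.597 -2.295
vertex -2.447 4.299 -2.097
endloop
endfacet
facet normal 0.180 -0.612 0.770
outer loop
vertex -0.301 3.612 -1.055
vertex -2.157 3.314 -0.857
vertex -0.253 2.961 -1.583
endloop
endfacet
facet normal -0.057 0.775 0.629
outer loop
vertex -0.301 3.612 -1.055
vertex -0.591 4.597 -2.295
vertex -2.157 3.314 -0.857
endloop
endfacet
facet normal -0.180 0.612 -0.770
outer loop
vertex -2.447 4.299 -2.097
vertex -0.591 4.597 -2.295
vertex -2.399 3.648 -2.625
endloop
endfacet
facet normal 0.057 -0.775 -0.629
outer loop
vertex -0.543 3.946 -2.823
vertex -0.253 2.961 -1.583
vertex -2.399 3.648 -2.625
endloop
endfacet
facet normal -0.180 0.612 -0.770
outer loop
vertex -2.399 3.648 -2.625
vertex -0.591 4.597 -2.295
vertex -0.543 3.946 -2.823
endloop
endfacet
facet normal 0.982 0.157 -0.105
outer loop
vertex -0.543 3.946 -2.823
vertex -0.301 3.612 -1.055
vertex -0.253 2.961 -1.583
endloop
endfacet
facet normal 0.982 0.157 -0.105
outer loop
vertex -0.591 4.597 -2.295
vertex -0.301 3.612 -1.055
vertex -0.543 3.946 -2.823
endloop
endfacet
facet normal -0.045 0.436 0.899
outer loop
vertex -2.506 -3.308 1.115
vertex -2.767 -3.912 1.395
vertex -2.061 -3.802 1.377
endloop
endfacet
facet normal 0.487 0.709 0.510
outer loop
vertex -2.506 -3.308 1.115
vertex -2.061 -3.802 1.377
vertex -1.904 -3.469 0.764
endloop
endfacet
facet normal 0.207 0.974 -0.091
outer loop
vertex -2.506 -3.308 1.115
vertex -1.904 -3.469 0.764
vertex -2.514 -3.373 0.403
endloop
endfacet
facet normal -0.498 0.864 -0.073
outer loop
vertex -2.506 -3.308 1.115
vertex -2.514 -3.373 0.403
vertex -3.047 -3.647 0.793
endloop
endfacet
facet normal -0.654 0.532 0.538
outer loop
vertex -2.506 -3.308 1.115
vertex -3.047 -3.647 0.793
vertex -2.767 -3.912 1.395
endloop
endfacet
facet normal 0.926 0.176 0.333
outer loop
vertex -1.904 -3.469 0.764
vertex -2.061 -3.802 1.377
vertex -1.793 -4.173 0.827
endloop
endfacet
facet normal 0.066 -0.266 0.962
outer loop
vertex -2.061 -3.802 1.377
vertex -2.767 -3.912 1.395
vertex -2.326 -4.447 1.217
endloop
endfacet
facet normal -0.919 -0.111 0.379
outer loop
vertex -2.767 -3.912 1.395
vertex -3.047 -3.647 0.793
vertex -2.936 -4.351 0.856
endloop
endfacet
facet normal -0.667 0.426 -0.612
outer loop
vertex -3.047 -3.647 0.793
vertex -2.514 -3.373 0.403
vertex -2.779 -4.018 0.243
endloop
endfacet
facet normal 0.474 0.604 -0.641
outer loop
vertex -2.514 -3.373 0.403
vertex -1.904 -3.469 0.764
vertex -2.073 -3.908 0.225
endloop
endfacet
facet normal 0.498 -0.864 0.073
outer loop
vertex -2.334 -4.512 0.505
vertex -1.793 -4.173 0.827
vertex -2.326 -4.447 1.217
endloop
endfacet
facet normal -0.207 -0.974 0.091
outer loop
vertex -2.334 -4.512 0.505
vertex -2.326 -4.447 1.217
vertex -2.936 -4.351 0.856
endloop
endfacet
facet normal -0.487 -0.709 -0.510
outer loop
vertex -2.334 -4.512 0.505
vertex -2.936 -4.351 0.856
vertex -2.779 -4.018 0.243
endloop
endfacet
facet normal 0.045 -0.436 -0.899
outer loop
vertex -2.334 -4.512 0.505
vertex -2.779 -4.018 0.243
vertex -2.073 -3.908 0.225
endloop
endfacet
facet normal 0.654 -0.532 -0.538
outer loop
vertex -2.334 -4.512 0.505
vertex -2.073 -3.908 0.225
vertex -1.793 -4.173 0.827
endloop
endfacet
facet normal 0.667 -0.426 0.612
outer loop
vertex -2.326 -4.447 1.217
vertex -1.793 -4.173 0.827
vertex -2.061 -3.802 1.377
endloop
endfacet
facet normal -0.474 -0.604 0.641
outer loop
vertex -2.936 -4.351 0.856
vertex -2.326 -4.447 1.217
vertex -2.767 -3.912 1.395
endloop
endfacet
facet normal -0.926 -0.176 -0.333
outer loop
vertex -2.779 -4.018 0.243
vertex -2.936 -4.351 0.856
vertex -3.047 -3.647 0.793
endloop
endfacet
facet normal -0.066 0.266 -0.962
outer loop
vertex -2.073 -3.908 0.225
vertex -2.779 -4.018 0.243
vertex -2.514 -3.373 0.403
endloop
endfacet
facet normal 0.919 0.111 -0.379
outer loop
vertex -1.793 -4.173 0.827
vertex -2.073 -3.908 0.225
vertex -1.904 -3.469 0.764
endloop
endfacet
facet normal -0.571 0.761 0.307
outer loop
vertex 0.331 0.758 3.959
vertex 0.645 1.27 3.275
vertex -1.248 0.073 2.721
endloop
endfacet
facet normal -0.345 -0.562 0.751
outer loop
vertex -0.585 -0.81 2.365
vertex 0.331 0.758 3.959
vertex -1.248 0.073 2.721
endloop
endfacet
facet normal -0.571 0.761 0.307
outer loop
vertex -1.248 0.073 2.721
vertex 0.645 1.27 3.275
vertex -0.933 0.585 2.037
endloop
endfacet
facet normal -0.744 -0.323 -0.585
outer loop
vertex -0.933 0.585 2.037
vertex -0.585 -0.81 2.365
vertex -1.248 0.073 2.721
endloop
endfacet
facet normal 0.744 0.324 0.584
outer loop
vertex 0.331 0.758 3.959
vertex 1.308 0.387 2.919
vertex 0.645 1.27 3.275
endloop
endfacet
facet normal -0.346 -0.562 0.751
outer loop
vertex 0.993 -0.125 3.603
vertex 0.331 0.758 3.959
vertex -0.585 -0.81 2.365
endloop
endfacet
facet normal 0.745 0.323 0.584
outer loop
vertex 0.993 -0.125 3.603
vertex 1.308 0.387 2.919
vertex 0.331 0.758 3.959
endloop
endfacet
facet normal 0.345 0.562 -0.751
outer loop
vertex 0.645 1.27 3.275
vertex 1.308 0.387 2.919
vertex -0.933 0.585 2.037
endloop
endfacet
facet normal -0.745 -0.323 -0.584
outer loop
vertex -0.271 -0.298 1.681
vertex -0.585 -0.81 2.365
vertex -0.933 0.585 2.037
endloop
endfacet
facet normal 0.345 0.562 -0.752
outer loop
vertex -0.933 0.585 2.037
vertex 1.308 0.387 2.919
vertex -0.271 -0.298 1.681
endloop
endfacet
facet normal 0.571 -0.761 -0.307
outer loop
vertex -0.271 -0.298 1.681
vertex 0.993 -0.125 3.603
vertex -0.585 -0.81 2.365
endloop
endfacet
facet normal 0.571 -0.761 -0.307
outer loop
vertex 1.308 0.387 2.919
vertex 0.993 -0.125 3.603
vertex -0.271 -0.298 1.681
endloop
endfacet

endsolid
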